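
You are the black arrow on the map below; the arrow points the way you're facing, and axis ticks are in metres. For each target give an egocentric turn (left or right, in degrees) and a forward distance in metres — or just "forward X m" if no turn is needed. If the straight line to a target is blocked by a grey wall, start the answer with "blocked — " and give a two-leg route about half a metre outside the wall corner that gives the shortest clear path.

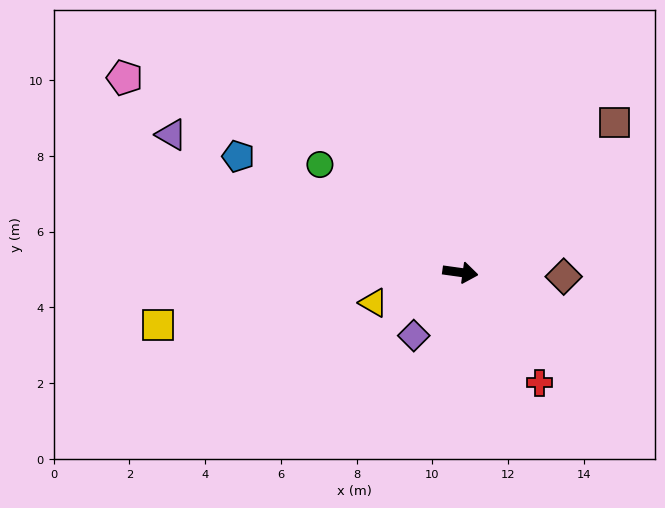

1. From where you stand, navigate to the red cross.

turn right 46°, forward 3.6 m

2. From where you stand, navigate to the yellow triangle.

turn right 153°, forward 2.4 m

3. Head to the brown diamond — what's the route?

turn left 6°, forward 2.7 m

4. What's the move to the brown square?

turn left 52°, forward 5.7 m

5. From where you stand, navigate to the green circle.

turn left 150°, forward 4.7 m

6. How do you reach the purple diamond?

turn right 118°, forward 2.1 m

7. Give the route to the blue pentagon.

turn left 160°, forward 6.6 m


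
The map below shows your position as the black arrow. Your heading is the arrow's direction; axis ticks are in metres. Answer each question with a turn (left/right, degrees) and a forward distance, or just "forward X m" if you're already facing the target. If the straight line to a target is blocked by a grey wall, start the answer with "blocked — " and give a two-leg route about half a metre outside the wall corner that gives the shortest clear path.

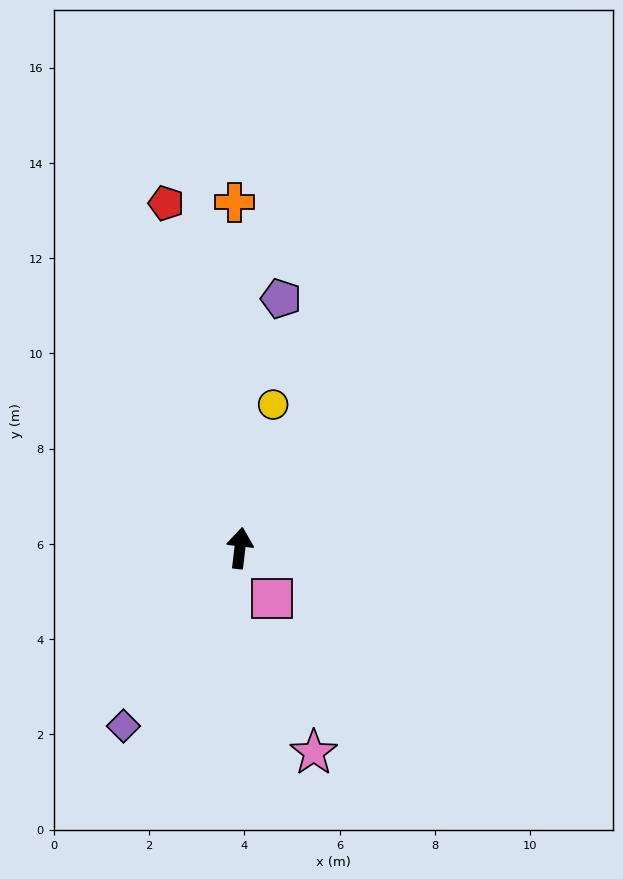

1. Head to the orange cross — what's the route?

turn left 8°, forward 7.3 m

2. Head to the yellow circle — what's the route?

turn right 6°, forward 3.1 m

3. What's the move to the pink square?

turn right 141°, forward 1.3 m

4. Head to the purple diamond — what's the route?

turn left 154°, forward 4.5 m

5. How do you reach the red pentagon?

turn left 19°, forward 7.4 m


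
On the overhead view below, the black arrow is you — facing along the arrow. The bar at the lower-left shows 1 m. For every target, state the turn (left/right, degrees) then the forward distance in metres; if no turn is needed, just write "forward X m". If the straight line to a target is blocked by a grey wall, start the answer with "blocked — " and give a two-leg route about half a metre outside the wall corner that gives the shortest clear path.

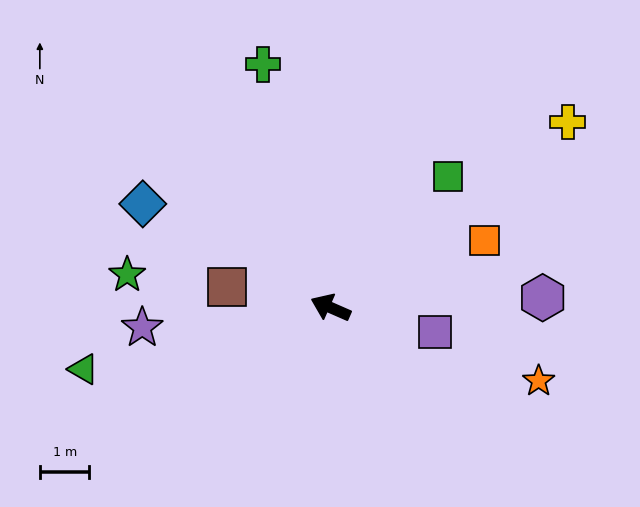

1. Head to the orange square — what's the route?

turn right 133°, forward 3.4 m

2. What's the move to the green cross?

turn right 51°, forward 5.1 m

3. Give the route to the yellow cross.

turn right 118°, forward 6.1 m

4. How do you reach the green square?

turn right 108°, forward 3.5 m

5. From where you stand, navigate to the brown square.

turn left 12°, forward 2.1 m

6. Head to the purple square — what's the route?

turn right 170°, forward 2.2 m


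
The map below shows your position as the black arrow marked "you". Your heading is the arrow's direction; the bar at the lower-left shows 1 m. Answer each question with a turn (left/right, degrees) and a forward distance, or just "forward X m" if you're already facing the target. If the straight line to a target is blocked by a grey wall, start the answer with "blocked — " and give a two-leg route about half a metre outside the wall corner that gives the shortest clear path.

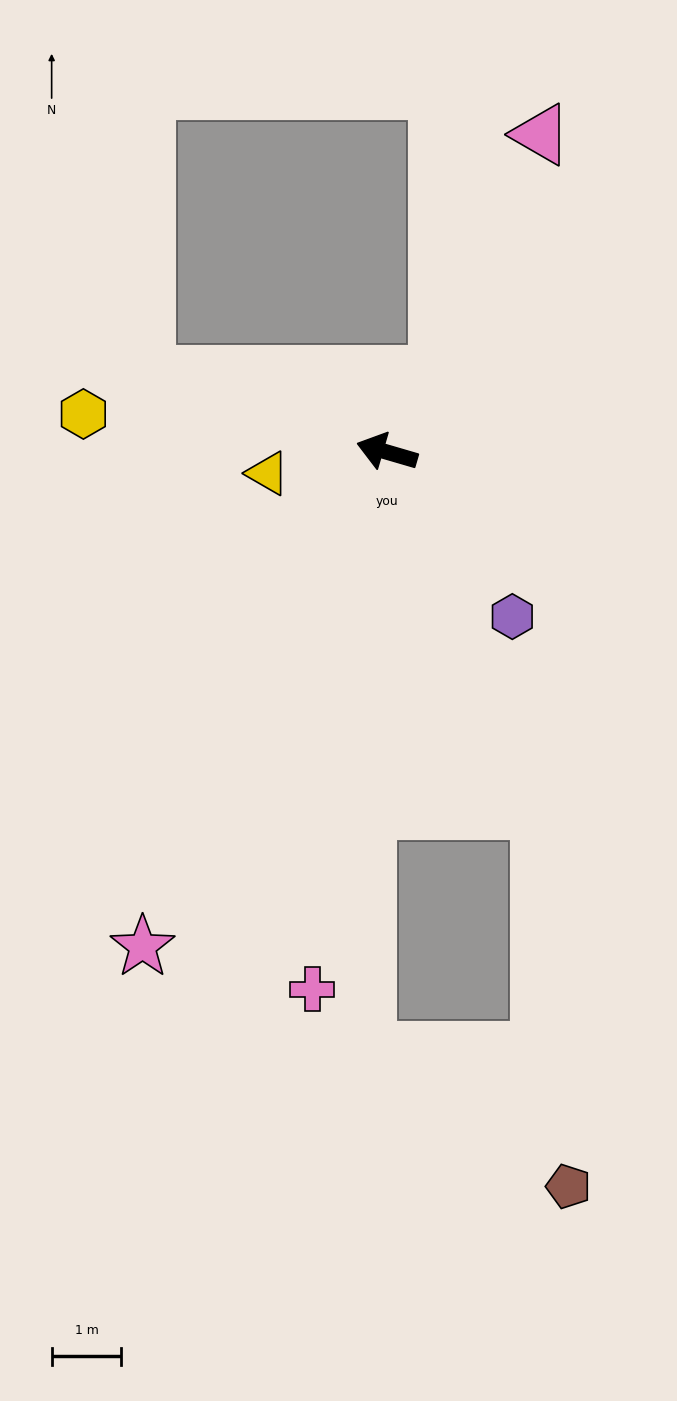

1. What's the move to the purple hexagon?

turn left 144°, forward 3.0 m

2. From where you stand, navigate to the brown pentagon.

blocked — turn left 130°, forward 5.6 m, then turn right 20°, forward 5.4 m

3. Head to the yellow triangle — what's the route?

turn left 26°, forward 1.7 m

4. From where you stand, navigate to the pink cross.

turn left 98°, forward 7.8 m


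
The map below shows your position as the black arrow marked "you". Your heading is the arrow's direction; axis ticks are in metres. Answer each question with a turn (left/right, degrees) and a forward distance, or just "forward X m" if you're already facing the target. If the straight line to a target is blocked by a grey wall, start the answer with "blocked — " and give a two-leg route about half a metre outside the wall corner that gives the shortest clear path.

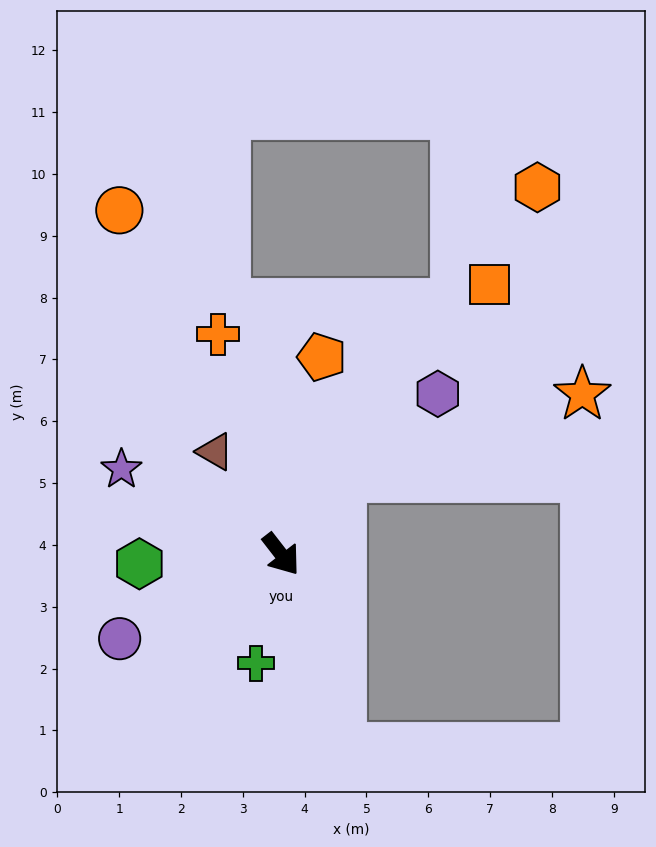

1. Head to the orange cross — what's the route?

turn left 158°, forward 3.7 m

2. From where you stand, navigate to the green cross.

turn right 51°, forward 1.8 m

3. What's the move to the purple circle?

turn right 100°, forward 2.9 m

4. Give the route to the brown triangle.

turn left 175°, forward 2.0 m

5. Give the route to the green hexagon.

turn right 124°, forward 2.3 m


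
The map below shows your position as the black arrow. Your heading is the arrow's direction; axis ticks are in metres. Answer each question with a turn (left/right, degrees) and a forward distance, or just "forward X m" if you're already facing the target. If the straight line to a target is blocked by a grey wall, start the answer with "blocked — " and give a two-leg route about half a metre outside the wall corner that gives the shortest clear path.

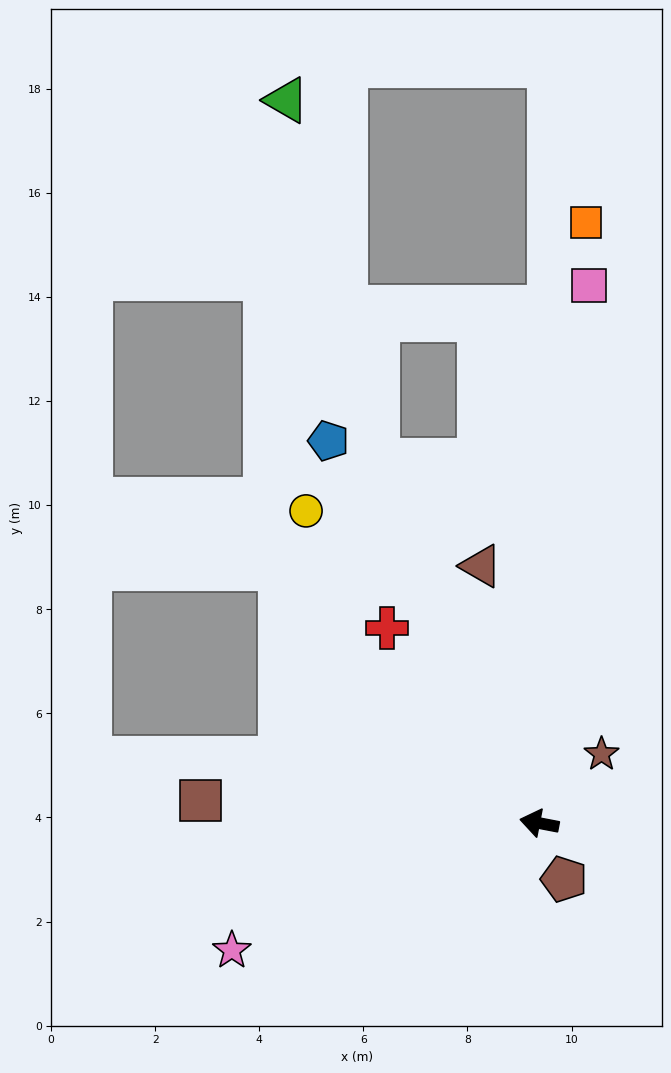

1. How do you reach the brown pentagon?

turn left 125°, forward 1.2 m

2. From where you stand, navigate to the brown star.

turn right 121°, forward 1.8 m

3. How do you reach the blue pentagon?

turn right 50°, forward 8.4 m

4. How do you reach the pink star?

turn left 33°, forward 6.4 m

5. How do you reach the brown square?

turn left 7°, forward 6.5 m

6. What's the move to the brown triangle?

turn right 66°, forward 5.1 m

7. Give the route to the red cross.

turn right 41°, forward 4.8 m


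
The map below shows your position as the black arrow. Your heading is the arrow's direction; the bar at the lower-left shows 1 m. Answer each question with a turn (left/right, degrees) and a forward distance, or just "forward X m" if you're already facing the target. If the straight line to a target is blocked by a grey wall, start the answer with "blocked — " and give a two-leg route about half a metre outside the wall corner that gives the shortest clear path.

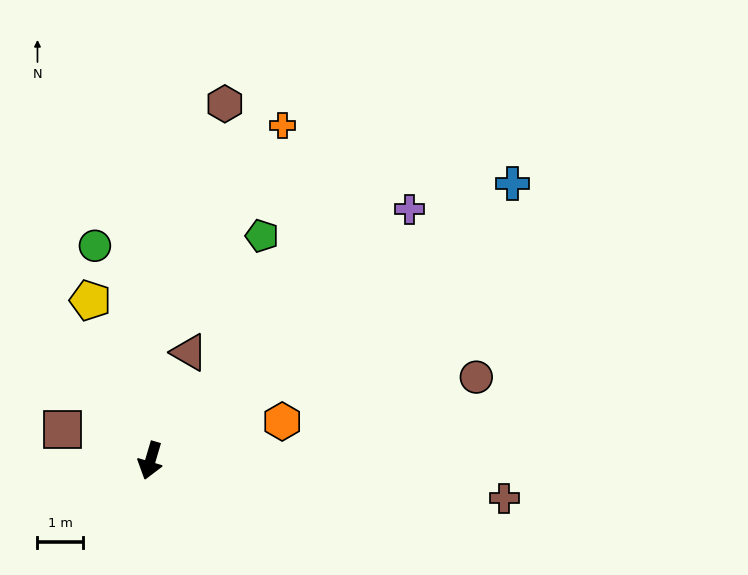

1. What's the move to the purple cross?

turn left 151°, forward 8.0 m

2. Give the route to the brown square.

turn right 93°, forward 2.1 m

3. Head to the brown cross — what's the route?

turn left 100°, forward 7.8 m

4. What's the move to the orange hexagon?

turn left 123°, forward 3.0 m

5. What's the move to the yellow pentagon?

turn right 143°, forward 3.8 m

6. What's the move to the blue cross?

turn left 144°, forward 10.1 m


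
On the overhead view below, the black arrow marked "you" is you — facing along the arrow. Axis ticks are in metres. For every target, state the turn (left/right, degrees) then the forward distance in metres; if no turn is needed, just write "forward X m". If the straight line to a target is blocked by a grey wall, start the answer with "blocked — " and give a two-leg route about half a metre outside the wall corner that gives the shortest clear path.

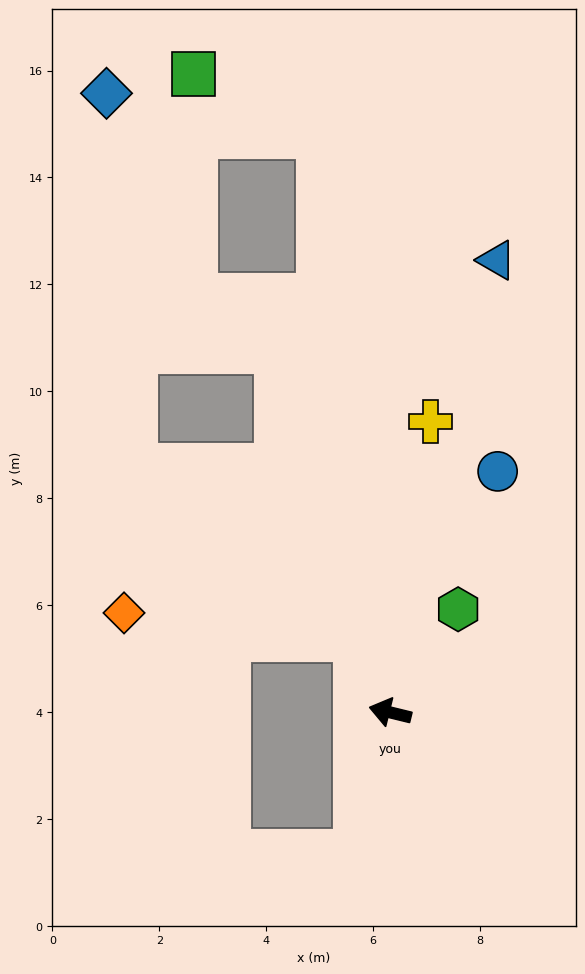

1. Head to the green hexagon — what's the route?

turn right 110°, forward 2.3 m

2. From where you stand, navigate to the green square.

blocked — turn right 69°, forward 10.9 m, then turn left 56°, forward 2.6 m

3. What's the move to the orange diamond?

blocked — turn right 51°, forward 1.5 m, then turn left 58°, forward 4.4 m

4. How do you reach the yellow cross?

turn right 84°, forward 5.5 m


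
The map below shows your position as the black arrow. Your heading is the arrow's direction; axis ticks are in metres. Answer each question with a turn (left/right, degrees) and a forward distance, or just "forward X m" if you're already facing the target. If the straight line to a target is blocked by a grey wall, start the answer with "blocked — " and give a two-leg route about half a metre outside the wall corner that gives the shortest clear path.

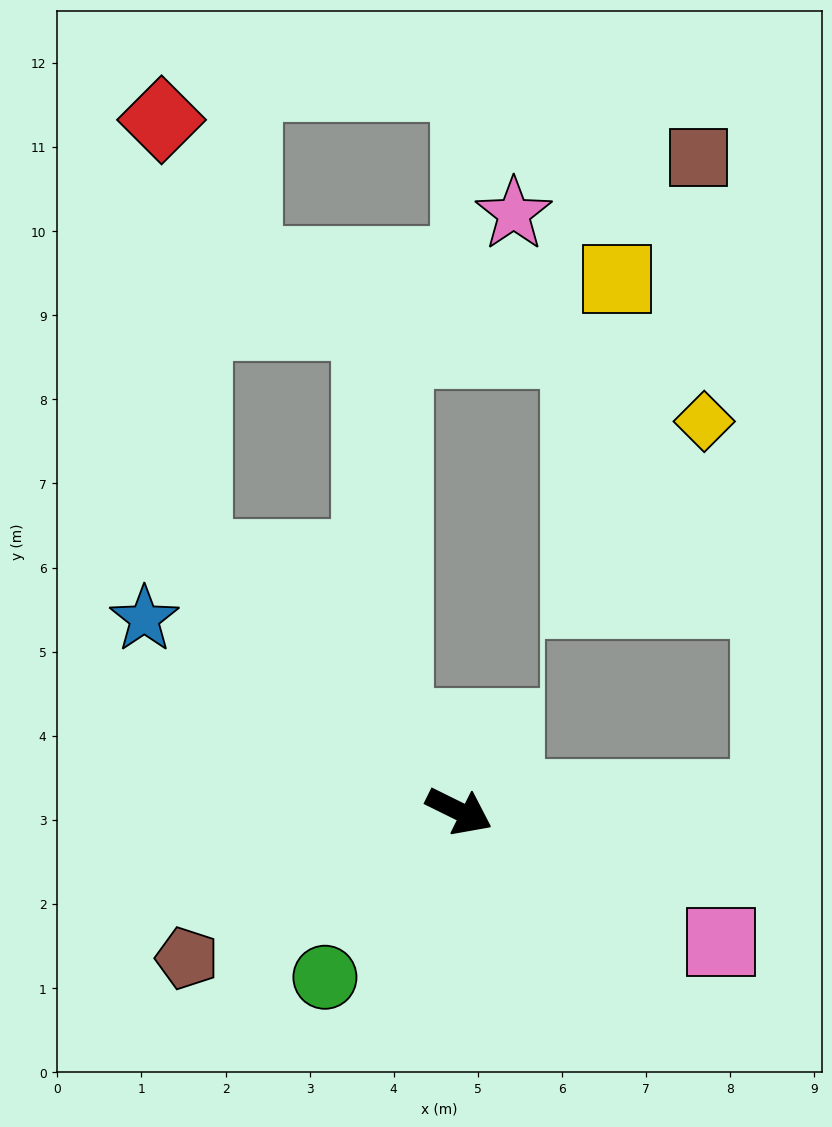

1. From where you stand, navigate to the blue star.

turn left 175°, forward 4.4 m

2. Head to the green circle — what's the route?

turn right 103°, forward 2.5 m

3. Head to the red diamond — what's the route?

blocked — turn left 162°, forward 4.4 m, then turn right 41°, forward 5.2 m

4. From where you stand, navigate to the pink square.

forward 3.5 m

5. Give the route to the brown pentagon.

turn right 125°, forward 3.7 m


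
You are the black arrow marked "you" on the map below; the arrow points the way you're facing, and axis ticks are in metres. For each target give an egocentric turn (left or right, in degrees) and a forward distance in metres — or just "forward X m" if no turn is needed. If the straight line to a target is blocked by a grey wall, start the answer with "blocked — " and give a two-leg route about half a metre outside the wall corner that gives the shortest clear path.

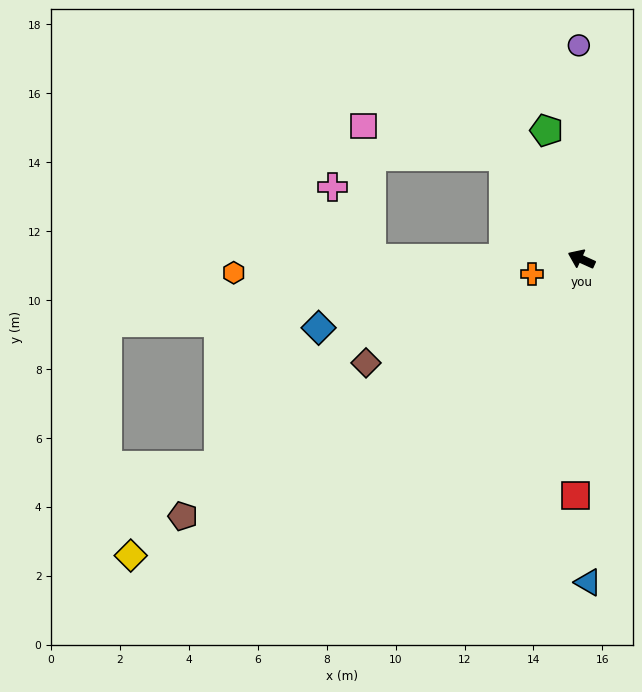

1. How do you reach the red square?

turn left 113°, forward 6.9 m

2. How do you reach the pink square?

blocked — turn right 28°, forward 3.7 m, then turn left 40°, forward 4.2 m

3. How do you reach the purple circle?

turn right 65°, forward 6.2 m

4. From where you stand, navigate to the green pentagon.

turn right 51°, forward 3.9 m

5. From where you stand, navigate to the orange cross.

turn left 41°, forward 1.5 m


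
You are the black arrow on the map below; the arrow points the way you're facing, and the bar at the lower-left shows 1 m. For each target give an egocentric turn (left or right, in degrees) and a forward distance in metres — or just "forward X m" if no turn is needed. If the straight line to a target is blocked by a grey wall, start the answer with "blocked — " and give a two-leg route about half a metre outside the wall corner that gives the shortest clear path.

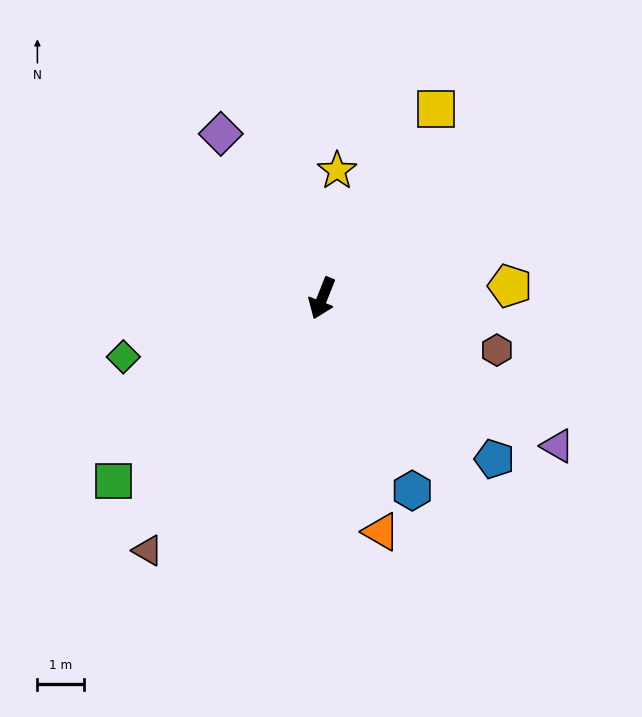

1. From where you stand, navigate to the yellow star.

turn right 165°, forward 2.8 m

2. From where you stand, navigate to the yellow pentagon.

turn left 115°, forward 4.1 m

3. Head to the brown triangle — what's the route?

turn right 13°, forward 6.6 m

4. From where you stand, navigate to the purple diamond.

turn right 127°, forward 4.2 m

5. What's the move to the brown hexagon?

turn left 95°, forward 3.9 m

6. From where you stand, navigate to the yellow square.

turn left 171°, forward 4.8 m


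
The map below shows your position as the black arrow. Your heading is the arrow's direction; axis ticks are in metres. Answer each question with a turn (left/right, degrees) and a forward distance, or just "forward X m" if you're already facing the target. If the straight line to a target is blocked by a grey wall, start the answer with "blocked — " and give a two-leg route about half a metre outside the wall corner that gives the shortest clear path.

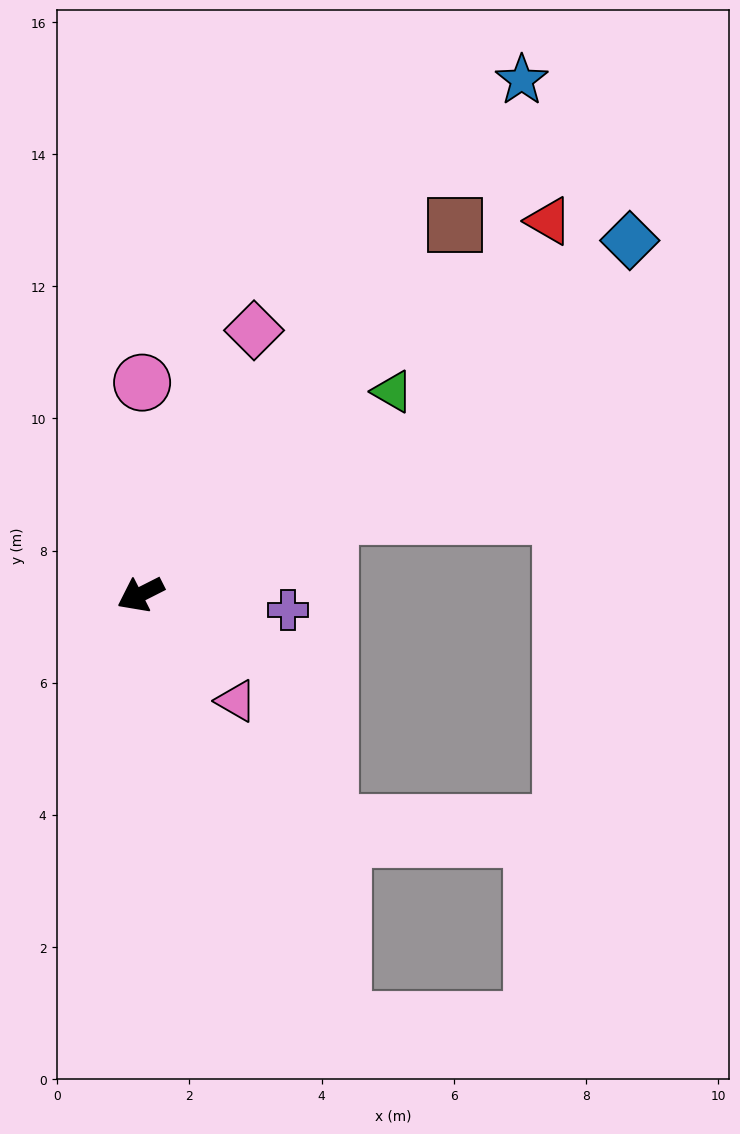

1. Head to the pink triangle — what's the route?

turn left 105°, forward 2.2 m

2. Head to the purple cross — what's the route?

turn left 147°, forward 2.2 m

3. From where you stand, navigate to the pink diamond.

turn right 140°, forward 4.4 m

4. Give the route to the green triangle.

turn right 168°, forward 4.9 m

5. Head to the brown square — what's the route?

turn right 157°, forward 7.4 m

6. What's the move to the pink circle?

turn right 117°, forward 3.2 m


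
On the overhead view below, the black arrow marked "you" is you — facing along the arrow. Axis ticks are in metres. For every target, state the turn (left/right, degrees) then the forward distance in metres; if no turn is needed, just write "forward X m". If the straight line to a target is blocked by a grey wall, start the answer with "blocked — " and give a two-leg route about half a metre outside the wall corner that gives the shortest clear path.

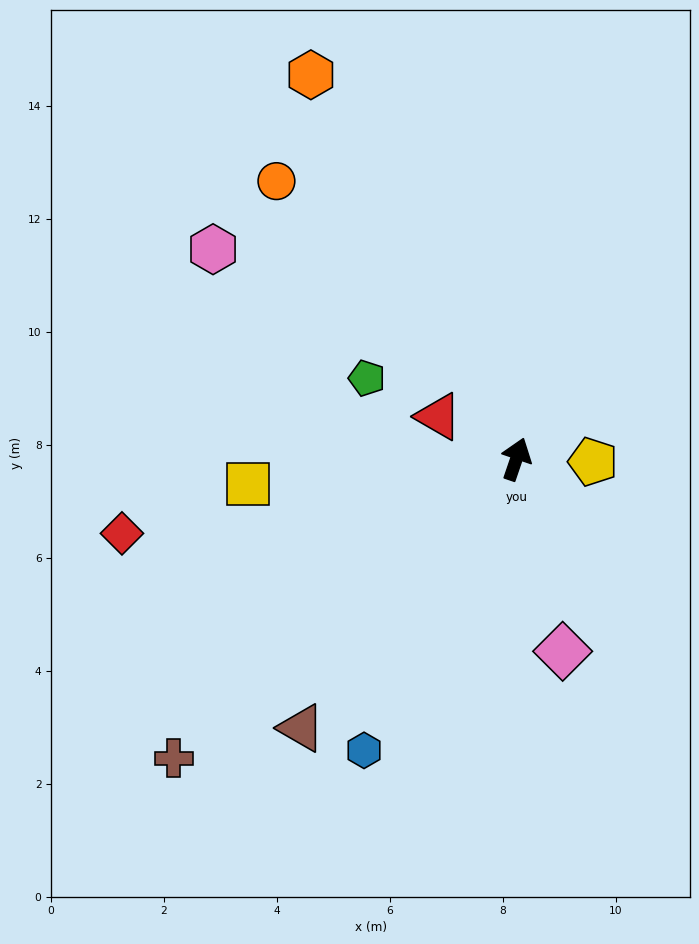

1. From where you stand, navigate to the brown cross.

turn left 150°, forward 8.0 m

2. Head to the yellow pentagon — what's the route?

turn right 73°, forward 1.4 m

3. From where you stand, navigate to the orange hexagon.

turn left 47°, forward 7.7 m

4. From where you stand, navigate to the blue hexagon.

turn left 171°, forward 5.8 m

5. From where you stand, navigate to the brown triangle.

turn left 160°, forward 6.1 m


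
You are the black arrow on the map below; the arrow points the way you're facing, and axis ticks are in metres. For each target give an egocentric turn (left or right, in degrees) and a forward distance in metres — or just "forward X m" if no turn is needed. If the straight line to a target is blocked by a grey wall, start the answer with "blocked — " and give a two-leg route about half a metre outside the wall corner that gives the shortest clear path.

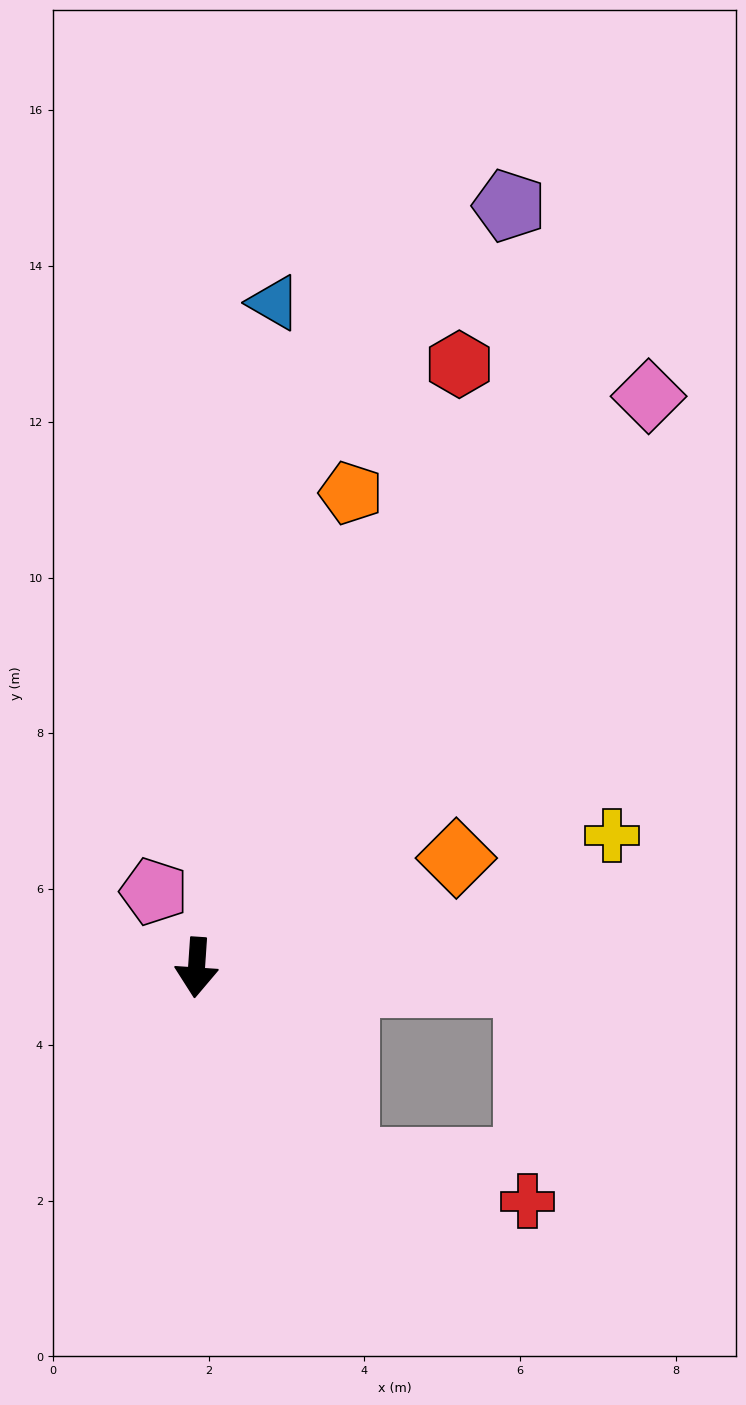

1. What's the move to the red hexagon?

turn left 160°, forward 8.4 m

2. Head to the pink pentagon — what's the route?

turn right 147°, forward 1.1 m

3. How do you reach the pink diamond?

turn left 146°, forward 9.4 m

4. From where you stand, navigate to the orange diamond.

turn left 117°, forward 3.6 m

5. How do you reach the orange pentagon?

turn left 166°, forward 6.4 m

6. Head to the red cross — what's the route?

blocked — turn left 42°, forward 3.1 m, then turn left 39°, forward 2.4 m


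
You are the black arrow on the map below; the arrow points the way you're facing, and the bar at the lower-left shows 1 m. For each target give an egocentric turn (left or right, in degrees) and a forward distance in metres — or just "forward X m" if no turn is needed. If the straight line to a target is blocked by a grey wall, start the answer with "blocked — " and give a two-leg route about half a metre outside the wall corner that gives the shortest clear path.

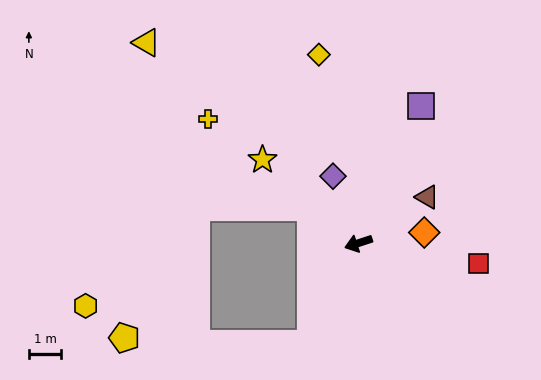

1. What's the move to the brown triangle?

turn right 164°, forward 2.6 m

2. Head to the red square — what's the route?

turn left 152°, forward 3.8 m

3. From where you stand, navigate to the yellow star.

turn right 59°, forward 3.9 m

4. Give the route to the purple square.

turn right 133°, forward 4.7 m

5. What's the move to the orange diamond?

turn left 171°, forward 2.1 m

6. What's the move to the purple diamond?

turn right 87°, forward 2.2 m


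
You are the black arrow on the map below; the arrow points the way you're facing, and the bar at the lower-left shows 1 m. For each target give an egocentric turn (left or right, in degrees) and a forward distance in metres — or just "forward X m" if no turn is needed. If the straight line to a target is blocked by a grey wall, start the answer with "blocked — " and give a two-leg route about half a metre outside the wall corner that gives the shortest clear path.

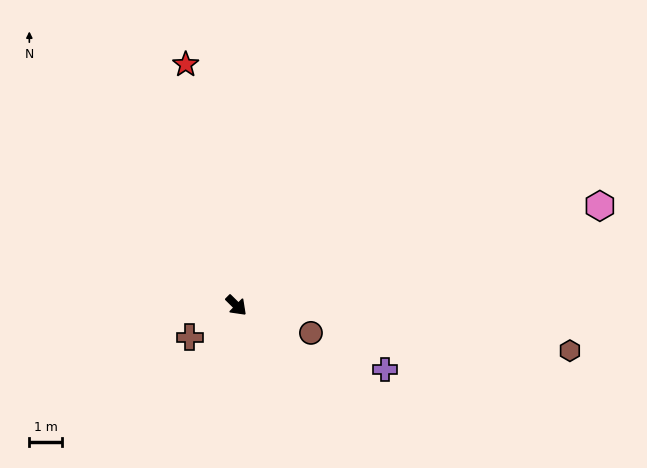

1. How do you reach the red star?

turn left 147°, forward 7.6 m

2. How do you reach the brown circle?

turn left 24°, forward 2.5 m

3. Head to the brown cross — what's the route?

turn right 101°, forward 1.7 m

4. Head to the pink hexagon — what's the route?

turn left 60°, forward 11.7 m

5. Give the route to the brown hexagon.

turn left 37°, forward 10.4 m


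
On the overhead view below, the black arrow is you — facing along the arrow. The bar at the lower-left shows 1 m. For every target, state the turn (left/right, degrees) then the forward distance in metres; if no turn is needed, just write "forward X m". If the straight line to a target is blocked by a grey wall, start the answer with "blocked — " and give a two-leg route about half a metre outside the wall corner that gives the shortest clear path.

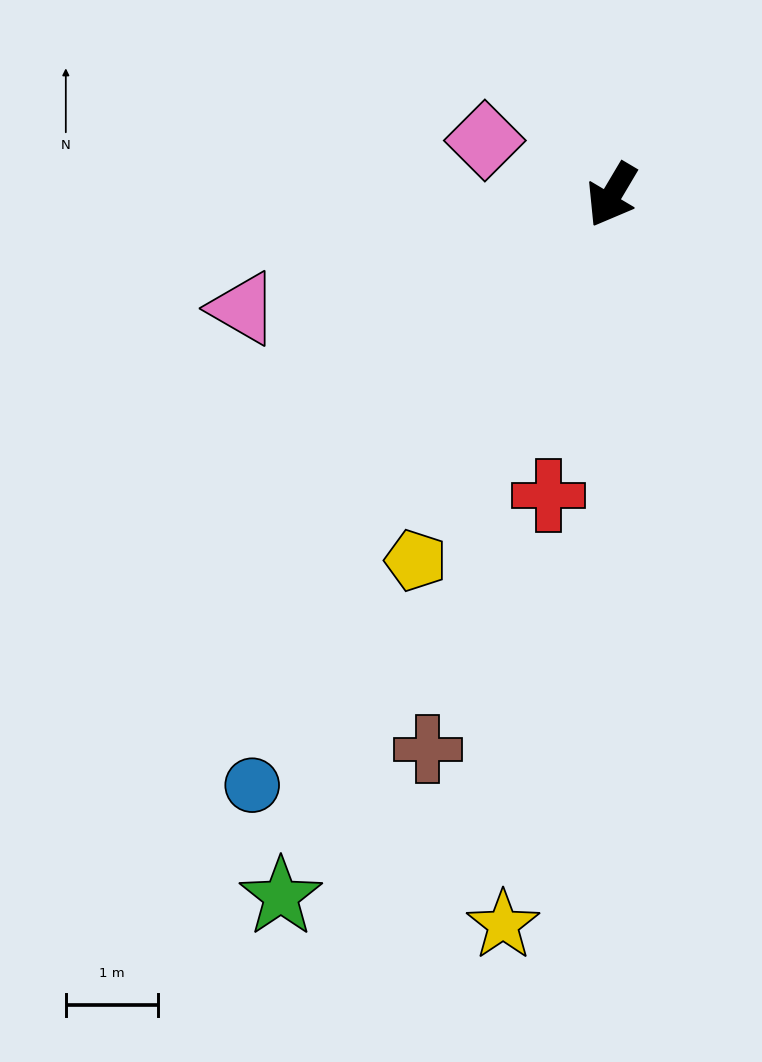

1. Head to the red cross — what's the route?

turn left 19°, forward 3.3 m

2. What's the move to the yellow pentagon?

turn left 2°, forward 4.5 m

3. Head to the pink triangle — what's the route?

turn right 42°, forward 4.2 m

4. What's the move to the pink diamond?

turn right 83°, forward 1.5 m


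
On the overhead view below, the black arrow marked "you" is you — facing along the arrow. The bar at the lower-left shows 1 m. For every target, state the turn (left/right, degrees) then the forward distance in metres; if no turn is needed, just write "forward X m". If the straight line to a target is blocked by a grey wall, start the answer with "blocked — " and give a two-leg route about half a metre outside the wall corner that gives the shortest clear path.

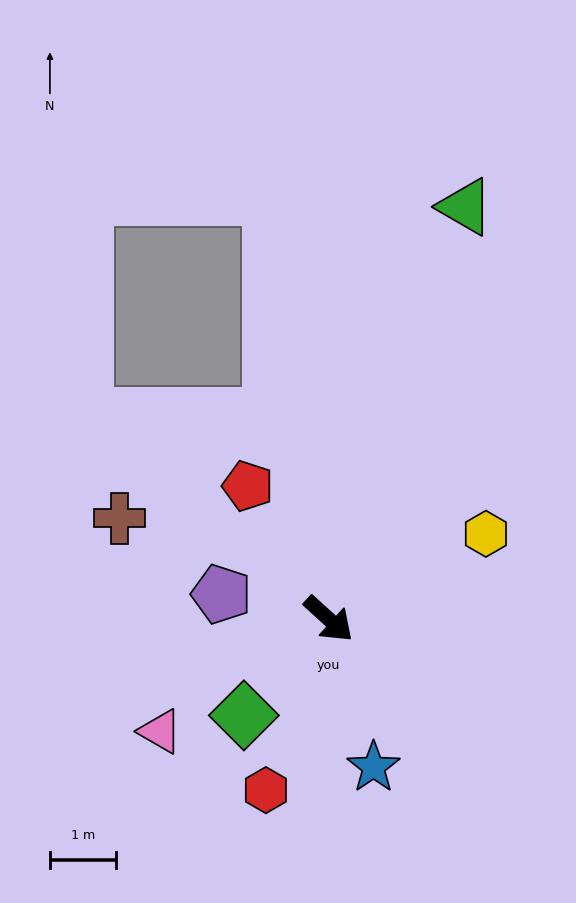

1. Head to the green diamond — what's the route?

turn right 89°, forward 1.9 m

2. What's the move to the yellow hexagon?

turn left 71°, forward 2.7 m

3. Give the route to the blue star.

turn right 31°, forward 2.3 m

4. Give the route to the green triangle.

turn left 114°, forward 6.5 m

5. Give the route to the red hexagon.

turn right 68°, forward 2.7 m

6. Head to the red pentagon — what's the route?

turn left 164°, forward 2.3 m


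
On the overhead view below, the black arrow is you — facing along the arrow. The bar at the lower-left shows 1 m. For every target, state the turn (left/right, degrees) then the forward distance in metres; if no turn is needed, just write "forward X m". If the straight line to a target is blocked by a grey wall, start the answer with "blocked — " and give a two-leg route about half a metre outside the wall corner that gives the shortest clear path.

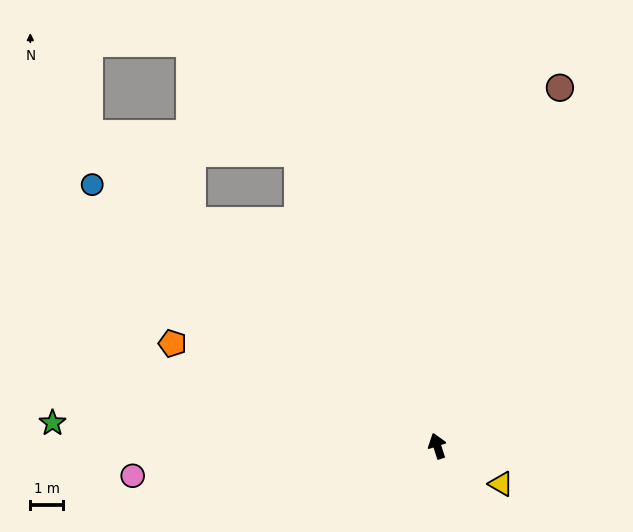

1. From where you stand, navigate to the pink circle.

turn left 78°, forward 9.4 m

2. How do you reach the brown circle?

turn right 37°, forward 11.7 m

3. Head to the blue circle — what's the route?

turn left 35°, forward 13.3 m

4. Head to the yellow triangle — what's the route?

turn right 139°, forward 2.3 m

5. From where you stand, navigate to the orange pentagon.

turn left 51°, forward 8.7 m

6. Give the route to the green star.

turn left 69°, forward 11.9 m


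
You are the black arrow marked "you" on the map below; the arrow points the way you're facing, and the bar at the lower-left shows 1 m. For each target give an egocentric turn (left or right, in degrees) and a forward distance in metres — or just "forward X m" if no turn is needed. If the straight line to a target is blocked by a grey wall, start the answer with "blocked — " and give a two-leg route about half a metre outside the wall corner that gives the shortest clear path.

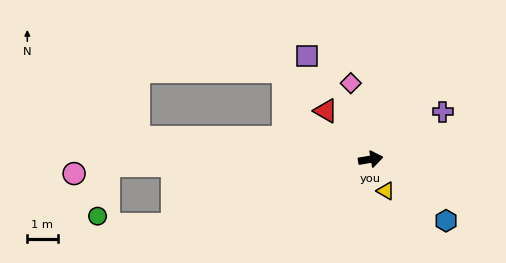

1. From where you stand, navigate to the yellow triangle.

turn right 74°, forward 1.2 m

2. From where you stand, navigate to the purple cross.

turn left 24°, forward 2.9 m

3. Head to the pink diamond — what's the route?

turn left 95°, forward 2.6 m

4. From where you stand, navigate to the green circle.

blocked — turn left 171°, forward 8.7 m, then turn left 78°, forward 1.8 m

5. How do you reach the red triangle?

turn left 123°, forward 2.2 m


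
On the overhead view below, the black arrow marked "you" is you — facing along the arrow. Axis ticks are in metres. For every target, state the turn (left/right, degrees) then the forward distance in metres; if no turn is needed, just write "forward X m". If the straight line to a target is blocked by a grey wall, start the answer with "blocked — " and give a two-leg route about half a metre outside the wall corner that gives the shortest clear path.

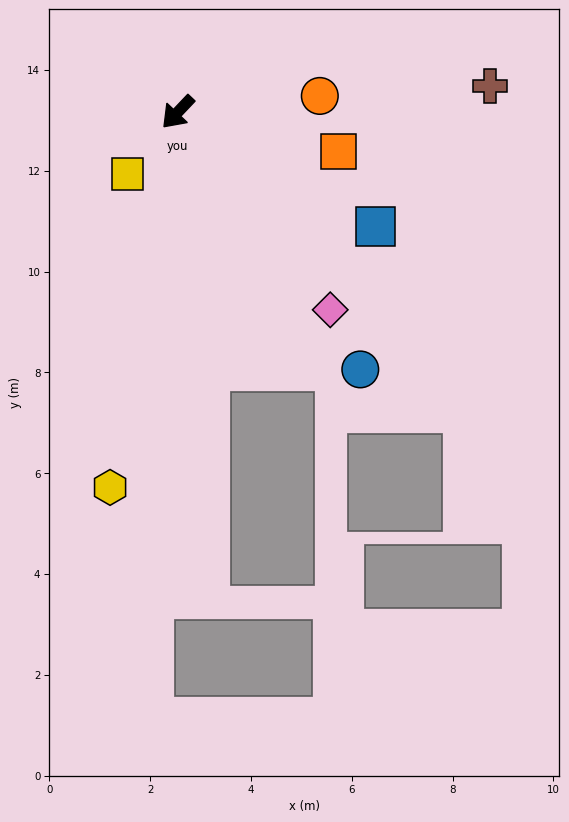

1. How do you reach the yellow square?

turn left 4°, forward 1.6 m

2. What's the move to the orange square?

turn left 120°, forward 3.3 m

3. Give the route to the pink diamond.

turn left 81°, forward 5.0 m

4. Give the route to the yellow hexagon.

turn left 33°, forward 7.6 m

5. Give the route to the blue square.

turn left 103°, forward 4.5 m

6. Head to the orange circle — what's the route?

turn left 140°, forward 2.8 m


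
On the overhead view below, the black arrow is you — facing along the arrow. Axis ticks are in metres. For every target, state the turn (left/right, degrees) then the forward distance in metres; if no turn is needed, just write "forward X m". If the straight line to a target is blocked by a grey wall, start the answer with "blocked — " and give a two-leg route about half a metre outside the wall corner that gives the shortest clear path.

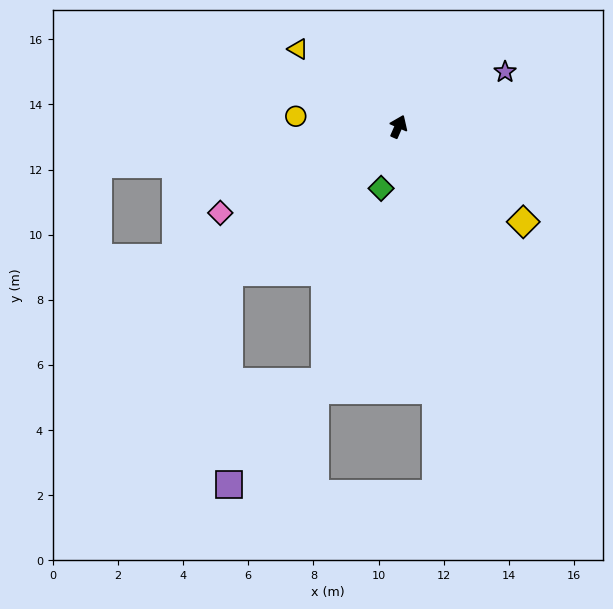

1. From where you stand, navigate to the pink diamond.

turn left 140°, forward 6.1 m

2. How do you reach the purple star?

turn right 39°, forward 3.7 m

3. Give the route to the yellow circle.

turn left 108°, forward 3.2 m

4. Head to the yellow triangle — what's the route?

turn left 76°, forward 3.9 m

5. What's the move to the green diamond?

turn right 172°, forward 2.0 m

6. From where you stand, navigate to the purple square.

blocked — turn left 154°, forward 6.9 m, then turn left 50°, forward 6.5 m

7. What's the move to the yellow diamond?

turn right 104°, forward 4.8 m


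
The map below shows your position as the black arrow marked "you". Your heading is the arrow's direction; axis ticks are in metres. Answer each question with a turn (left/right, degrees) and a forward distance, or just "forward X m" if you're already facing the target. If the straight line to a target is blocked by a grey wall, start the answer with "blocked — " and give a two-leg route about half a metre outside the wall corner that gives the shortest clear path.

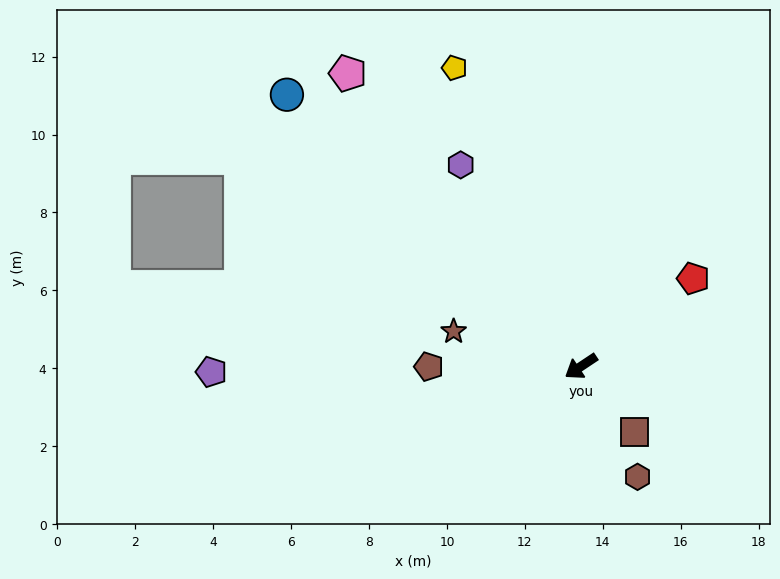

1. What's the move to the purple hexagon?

turn right 93°, forward 6.0 m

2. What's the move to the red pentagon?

turn right 176°, forward 3.7 m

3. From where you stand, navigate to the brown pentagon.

turn right 34°, forward 3.9 m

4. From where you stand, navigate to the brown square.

turn left 95°, forward 2.2 m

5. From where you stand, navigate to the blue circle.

turn right 76°, forward 10.3 m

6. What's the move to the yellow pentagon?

turn right 101°, forward 8.3 m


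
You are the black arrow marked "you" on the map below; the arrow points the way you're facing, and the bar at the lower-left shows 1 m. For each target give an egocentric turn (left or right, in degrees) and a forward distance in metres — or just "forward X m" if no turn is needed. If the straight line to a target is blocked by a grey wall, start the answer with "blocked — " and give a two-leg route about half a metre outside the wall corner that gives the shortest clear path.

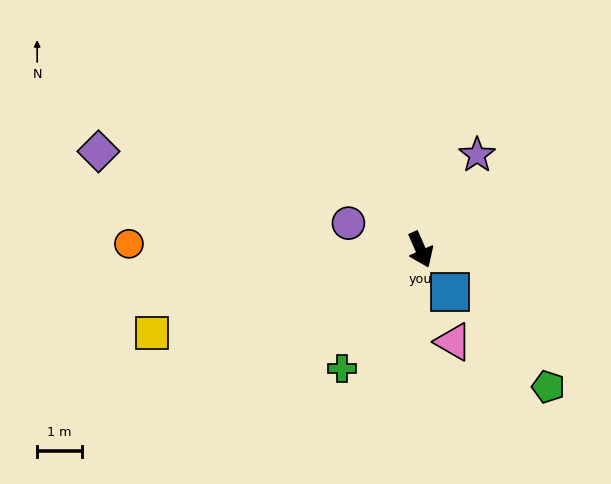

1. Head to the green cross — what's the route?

turn right 57°, forward 3.2 m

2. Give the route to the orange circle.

turn right 115°, forward 6.5 m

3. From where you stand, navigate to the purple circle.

turn right 134°, forward 1.7 m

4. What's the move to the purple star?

turn left 125°, forward 2.4 m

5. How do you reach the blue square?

turn left 11°, forward 1.1 m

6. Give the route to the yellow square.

turn right 97°, forward 6.2 m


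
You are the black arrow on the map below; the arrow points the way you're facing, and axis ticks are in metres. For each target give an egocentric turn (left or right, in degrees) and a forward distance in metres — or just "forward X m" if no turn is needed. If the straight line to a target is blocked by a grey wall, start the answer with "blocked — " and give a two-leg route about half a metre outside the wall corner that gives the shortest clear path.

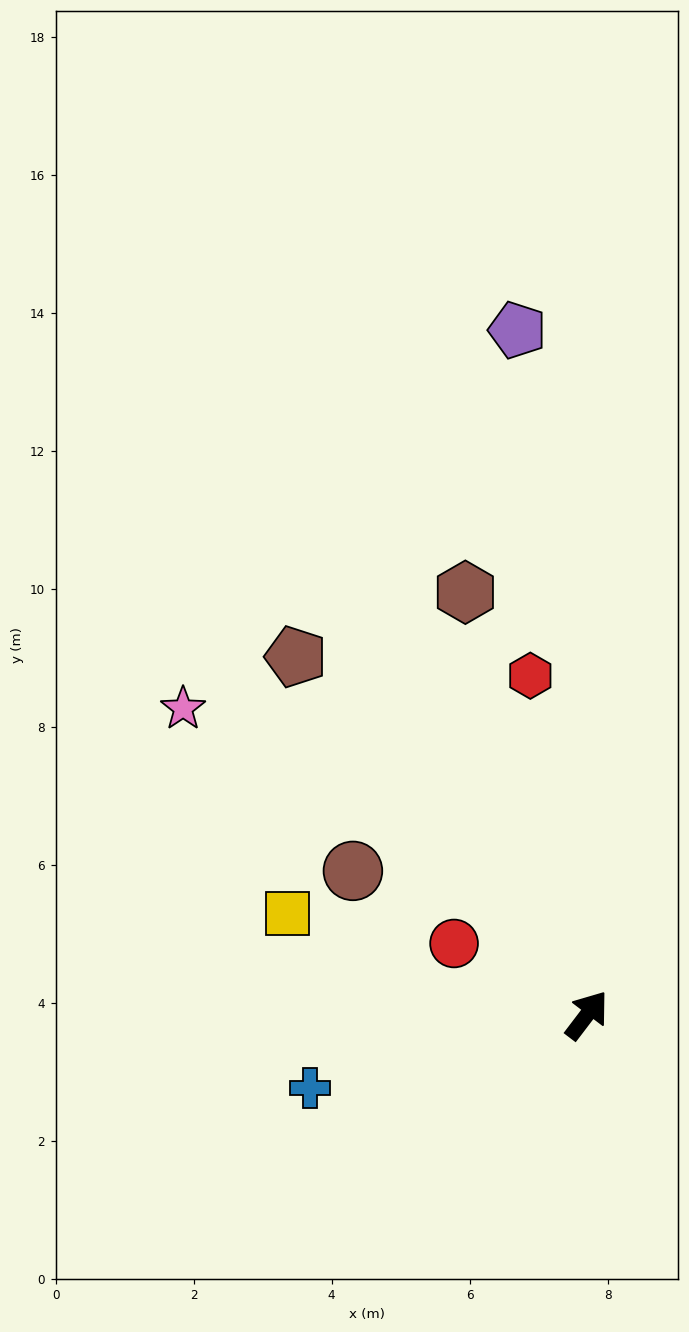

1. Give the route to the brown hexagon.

turn left 53°, forward 6.4 m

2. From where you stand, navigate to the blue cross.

turn left 142°, forward 4.2 m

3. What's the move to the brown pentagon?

turn left 76°, forward 6.7 m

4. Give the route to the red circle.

turn left 99°, forward 2.2 m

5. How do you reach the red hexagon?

turn left 47°, forward 5.0 m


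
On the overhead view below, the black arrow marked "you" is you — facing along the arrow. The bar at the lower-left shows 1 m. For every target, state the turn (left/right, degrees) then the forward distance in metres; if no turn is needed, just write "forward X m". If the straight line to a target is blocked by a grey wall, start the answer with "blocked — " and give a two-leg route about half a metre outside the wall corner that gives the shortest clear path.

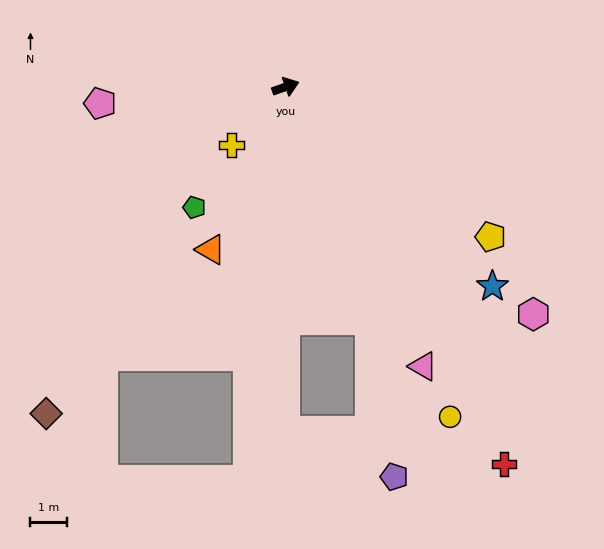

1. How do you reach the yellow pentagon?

turn right 56°, forward 7.0 m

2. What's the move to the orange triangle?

turn right 134°, forward 5.0 m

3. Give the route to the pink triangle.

turn right 83°, forward 8.6 m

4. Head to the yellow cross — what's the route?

turn right 152°, forward 2.2 m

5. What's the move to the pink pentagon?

turn left 166°, forward 5.2 m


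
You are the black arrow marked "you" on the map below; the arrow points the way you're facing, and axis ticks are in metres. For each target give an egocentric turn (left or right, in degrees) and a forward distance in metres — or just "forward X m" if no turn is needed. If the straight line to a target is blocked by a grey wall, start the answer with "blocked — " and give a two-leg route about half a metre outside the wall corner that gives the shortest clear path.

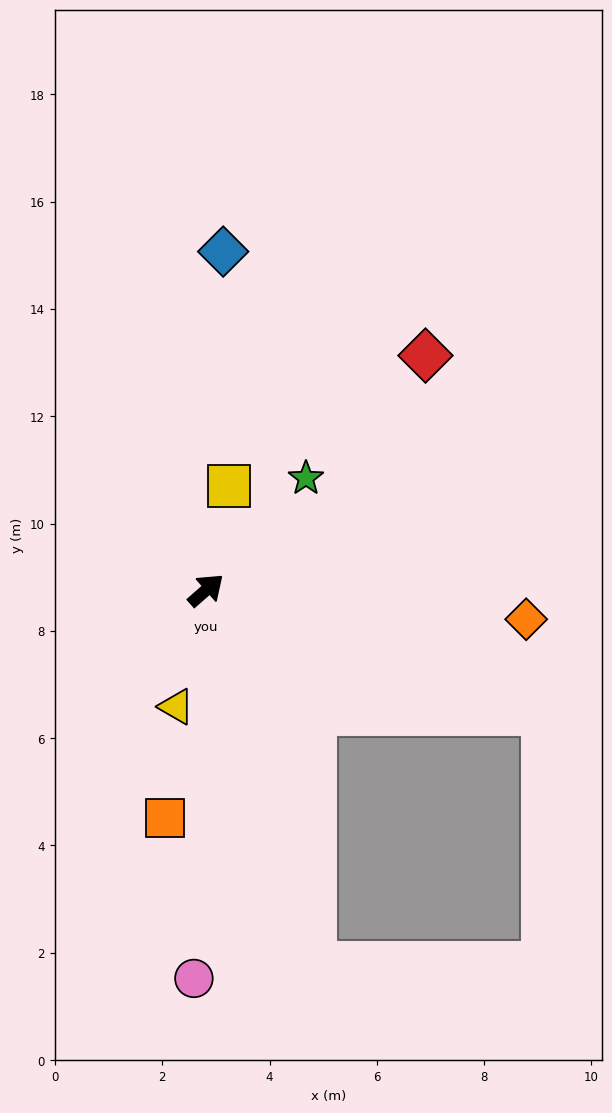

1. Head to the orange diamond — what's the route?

turn right 47°, forward 6.0 m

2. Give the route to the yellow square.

turn left 36°, forward 2.0 m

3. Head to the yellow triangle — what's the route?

turn right 146°, forward 2.2 m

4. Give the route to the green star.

turn left 7°, forward 2.8 m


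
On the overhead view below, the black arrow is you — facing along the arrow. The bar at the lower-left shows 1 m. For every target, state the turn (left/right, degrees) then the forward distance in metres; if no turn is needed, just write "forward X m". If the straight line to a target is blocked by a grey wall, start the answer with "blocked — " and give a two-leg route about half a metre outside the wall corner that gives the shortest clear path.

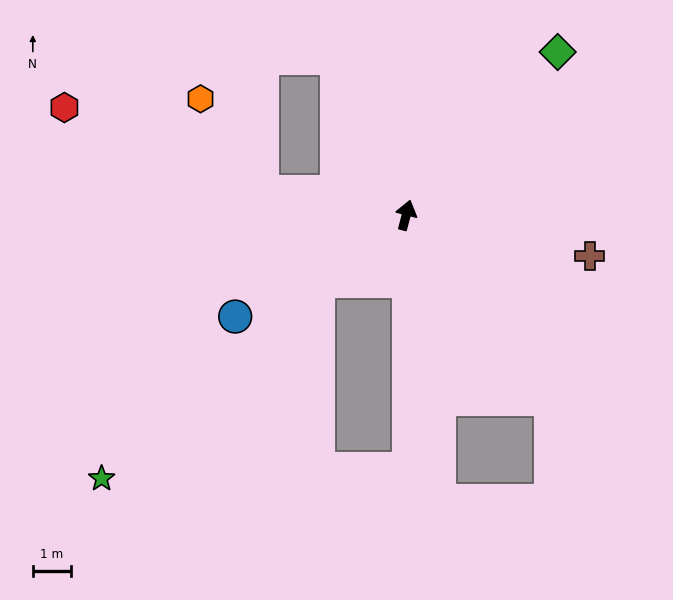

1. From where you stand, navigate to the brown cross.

turn right 88°, forward 4.9 m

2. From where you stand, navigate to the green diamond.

turn right 28°, forward 5.8 m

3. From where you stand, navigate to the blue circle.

turn left 135°, forward 5.1 m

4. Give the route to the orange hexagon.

blocked — turn left 95°, forward 3.8 m, then turn right 47°, forward 2.9 m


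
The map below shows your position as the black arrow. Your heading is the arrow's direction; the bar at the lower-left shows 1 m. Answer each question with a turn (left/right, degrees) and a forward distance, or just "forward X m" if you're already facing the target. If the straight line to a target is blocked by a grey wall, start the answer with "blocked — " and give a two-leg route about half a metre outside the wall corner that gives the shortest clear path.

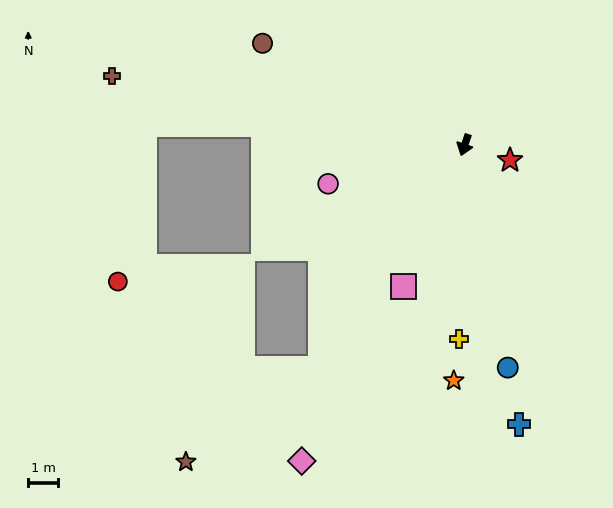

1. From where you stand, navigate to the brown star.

blocked — turn right 14°, forward 8.9 m, then turn right 23°, forward 5.5 m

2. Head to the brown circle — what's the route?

turn right 98°, forward 7.6 m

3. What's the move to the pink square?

turn right 5°, forward 5.2 m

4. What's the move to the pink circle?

turn right 55°, forward 4.8 m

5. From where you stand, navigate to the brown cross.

turn right 82°, forward 12.1 m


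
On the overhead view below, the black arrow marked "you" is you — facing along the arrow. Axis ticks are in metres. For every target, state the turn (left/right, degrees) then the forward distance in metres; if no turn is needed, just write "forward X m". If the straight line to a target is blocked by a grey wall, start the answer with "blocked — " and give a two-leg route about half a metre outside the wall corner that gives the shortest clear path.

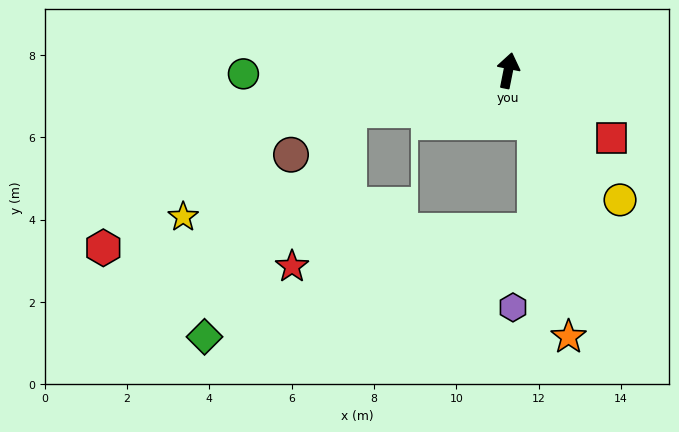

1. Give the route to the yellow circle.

turn right 128°, forward 4.2 m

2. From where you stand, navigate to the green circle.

turn left 102°, forward 6.4 m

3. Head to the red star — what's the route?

blocked — turn left 115°, forward 4.0 m, then turn left 56°, forward 4.0 m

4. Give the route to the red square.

turn right 112°, forward 3.0 m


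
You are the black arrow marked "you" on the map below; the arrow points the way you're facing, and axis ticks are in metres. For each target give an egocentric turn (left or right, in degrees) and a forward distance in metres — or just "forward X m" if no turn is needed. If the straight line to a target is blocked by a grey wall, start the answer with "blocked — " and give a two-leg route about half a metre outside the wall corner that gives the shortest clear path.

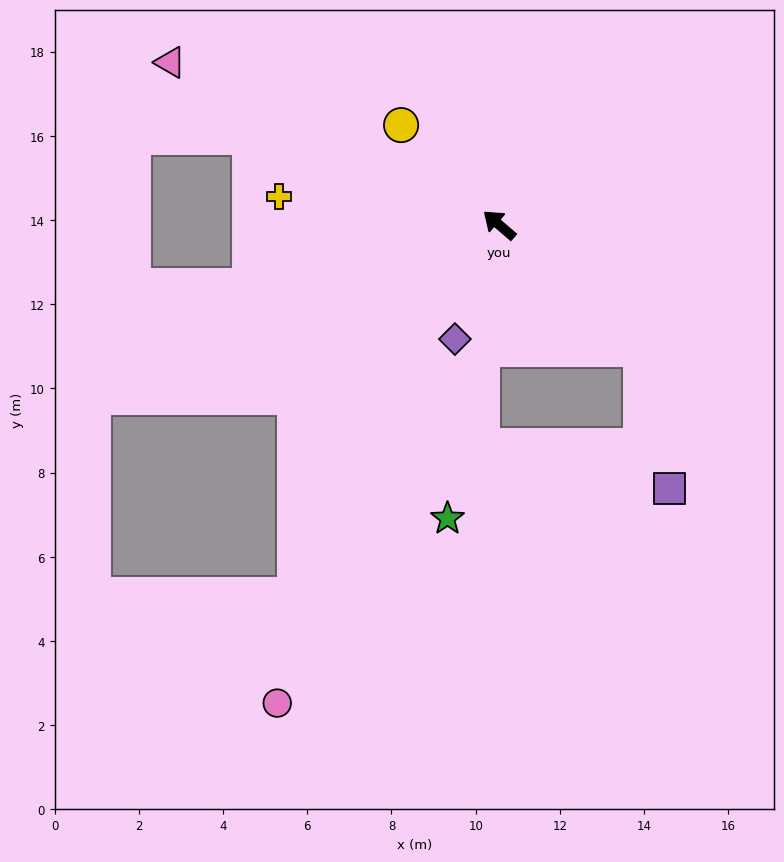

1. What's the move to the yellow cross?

turn left 33°, forward 5.3 m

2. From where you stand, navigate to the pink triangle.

turn left 14°, forward 8.7 m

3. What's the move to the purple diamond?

turn left 109°, forward 2.9 m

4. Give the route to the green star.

turn left 121°, forward 7.1 m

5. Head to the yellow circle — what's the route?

turn right 5°, forward 3.3 m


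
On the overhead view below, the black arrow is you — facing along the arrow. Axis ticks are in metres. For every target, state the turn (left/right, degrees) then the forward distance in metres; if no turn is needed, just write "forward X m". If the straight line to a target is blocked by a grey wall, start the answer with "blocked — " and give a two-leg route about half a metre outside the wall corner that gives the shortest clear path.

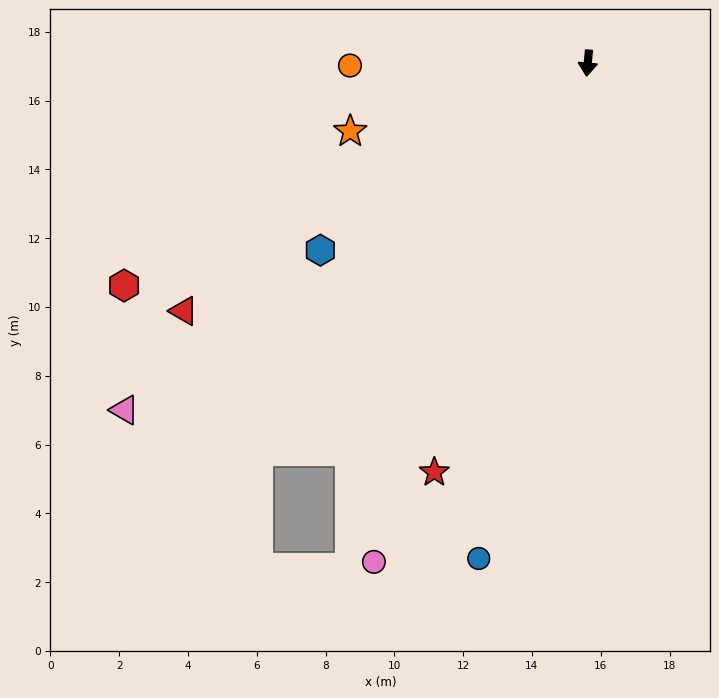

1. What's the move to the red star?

turn right 15°, forward 12.7 m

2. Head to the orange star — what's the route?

turn right 69°, forward 7.2 m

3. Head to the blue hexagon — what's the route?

turn right 50°, forward 9.5 m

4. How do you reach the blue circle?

turn right 7°, forward 14.7 m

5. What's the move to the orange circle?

turn right 84°, forward 6.9 m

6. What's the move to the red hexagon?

turn right 59°, forward 14.9 m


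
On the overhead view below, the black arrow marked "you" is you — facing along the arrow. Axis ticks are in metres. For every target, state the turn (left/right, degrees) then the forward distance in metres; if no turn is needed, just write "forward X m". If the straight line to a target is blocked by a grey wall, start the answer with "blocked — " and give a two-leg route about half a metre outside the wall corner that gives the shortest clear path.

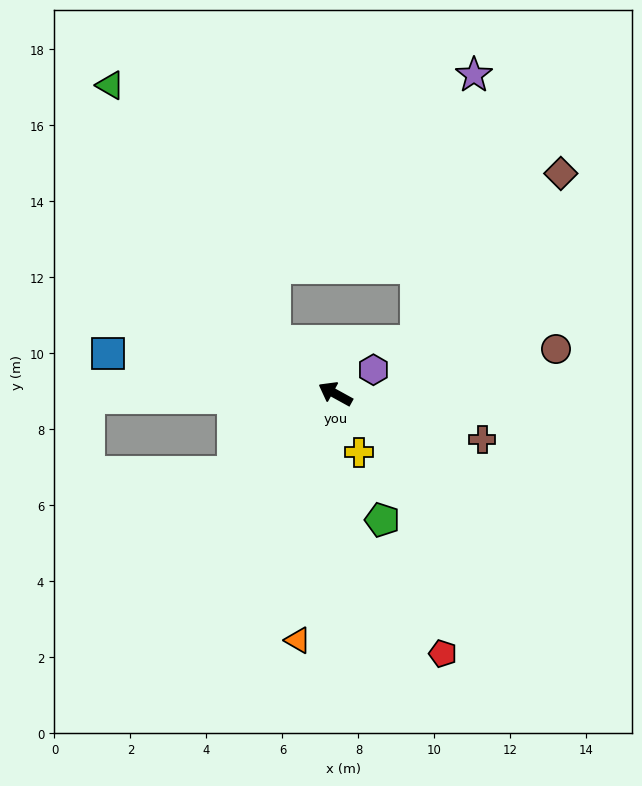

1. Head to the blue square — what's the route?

turn left 19°, forward 6.1 m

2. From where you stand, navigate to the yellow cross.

turn left 141°, forward 1.7 m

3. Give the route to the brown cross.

turn right 168°, forward 4.0 m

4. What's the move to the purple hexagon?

turn right 119°, forward 1.2 m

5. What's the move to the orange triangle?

turn left 110°, forward 6.6 m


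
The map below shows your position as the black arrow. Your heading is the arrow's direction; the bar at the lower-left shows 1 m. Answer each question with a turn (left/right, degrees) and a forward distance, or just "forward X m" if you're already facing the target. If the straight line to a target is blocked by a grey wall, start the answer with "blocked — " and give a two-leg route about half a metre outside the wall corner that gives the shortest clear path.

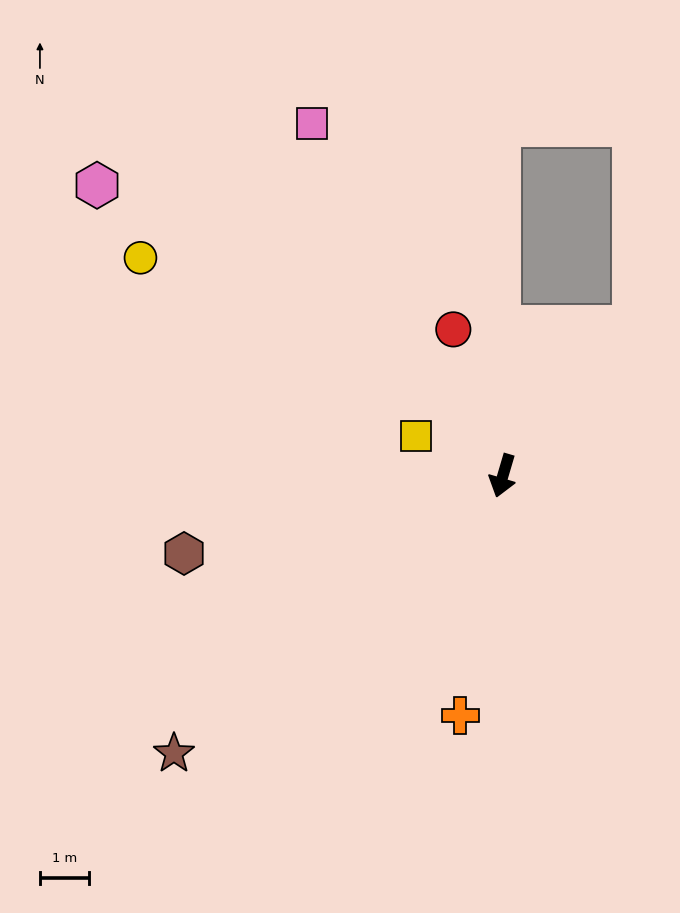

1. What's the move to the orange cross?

turn left 6°, forward 4.9 m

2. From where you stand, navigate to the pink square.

turn right 135°, forward 8.1 m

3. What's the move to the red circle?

turn right 145°, forward 3.1 m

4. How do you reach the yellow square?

turn right 98°, forward 1.9 m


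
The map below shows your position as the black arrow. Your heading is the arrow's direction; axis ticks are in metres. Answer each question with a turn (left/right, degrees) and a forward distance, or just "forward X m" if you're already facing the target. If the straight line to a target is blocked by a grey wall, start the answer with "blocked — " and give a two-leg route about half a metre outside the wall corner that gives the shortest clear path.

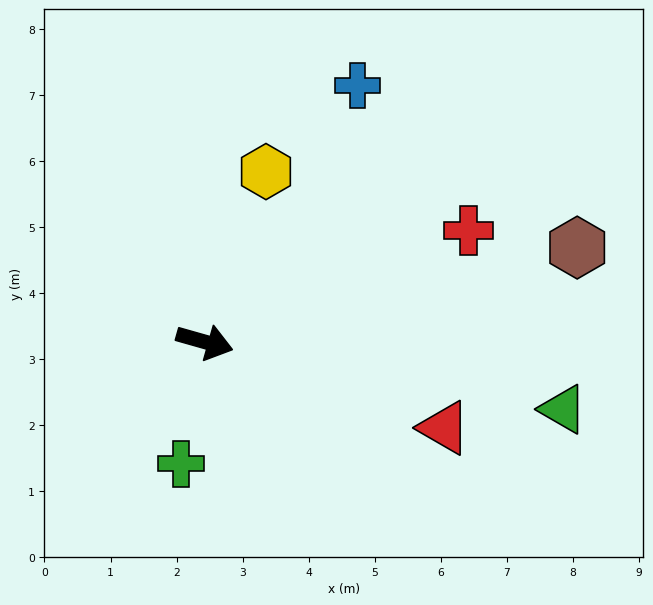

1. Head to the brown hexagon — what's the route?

turn left 30°, forward 5.8 m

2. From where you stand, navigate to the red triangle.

turn right 4°, forward 3.9 m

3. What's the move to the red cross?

turn left 39°, forward 4.3 m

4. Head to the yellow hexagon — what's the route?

turn left 86°, forward 2.7 m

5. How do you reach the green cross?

turn right 85°, forward 1.9 m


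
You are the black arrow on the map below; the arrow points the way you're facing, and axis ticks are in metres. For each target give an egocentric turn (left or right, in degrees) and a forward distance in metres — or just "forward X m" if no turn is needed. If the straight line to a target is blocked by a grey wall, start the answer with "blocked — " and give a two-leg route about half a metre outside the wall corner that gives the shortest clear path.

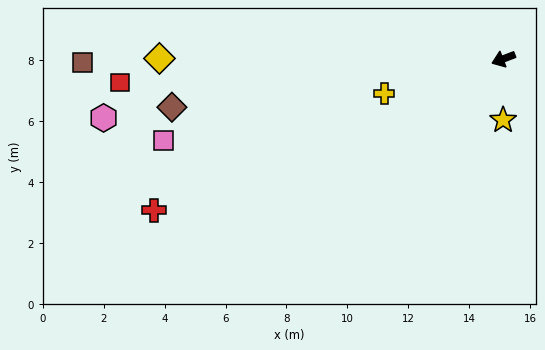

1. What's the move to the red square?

turn right 17°, forward 12.6 m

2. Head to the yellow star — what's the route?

turn left 69°, forward 2.0 m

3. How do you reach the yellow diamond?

turn right 21°, forward 11.3 m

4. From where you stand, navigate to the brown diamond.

turn right 13°, forward 11.0 m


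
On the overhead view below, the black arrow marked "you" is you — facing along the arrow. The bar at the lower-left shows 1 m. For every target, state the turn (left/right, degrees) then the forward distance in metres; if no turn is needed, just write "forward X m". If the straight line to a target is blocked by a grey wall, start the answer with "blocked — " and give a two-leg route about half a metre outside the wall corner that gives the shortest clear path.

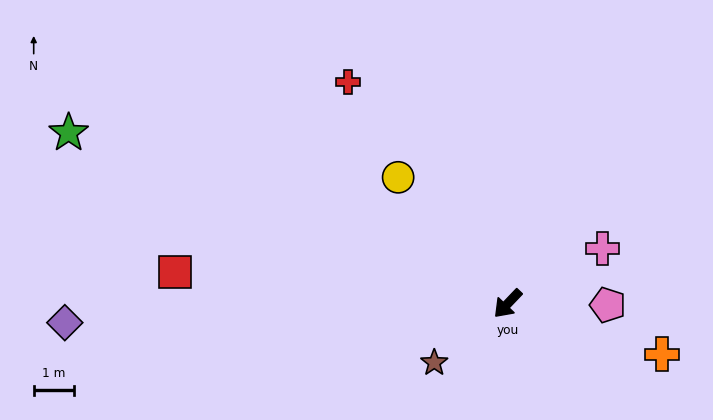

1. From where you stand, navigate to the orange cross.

turn left 115°, forward 4.1 m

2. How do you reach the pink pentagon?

turn left 133°, forward 2.5 m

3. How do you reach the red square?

turn right 52°, forward 8.4 m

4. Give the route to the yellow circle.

turn right 95°, forward 4.2 m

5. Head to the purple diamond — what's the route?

turn right 44°, forward 11.1 m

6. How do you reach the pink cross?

turn left 164°, forward 2.7 m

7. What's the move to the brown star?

turn right 8°, forward 2.4 m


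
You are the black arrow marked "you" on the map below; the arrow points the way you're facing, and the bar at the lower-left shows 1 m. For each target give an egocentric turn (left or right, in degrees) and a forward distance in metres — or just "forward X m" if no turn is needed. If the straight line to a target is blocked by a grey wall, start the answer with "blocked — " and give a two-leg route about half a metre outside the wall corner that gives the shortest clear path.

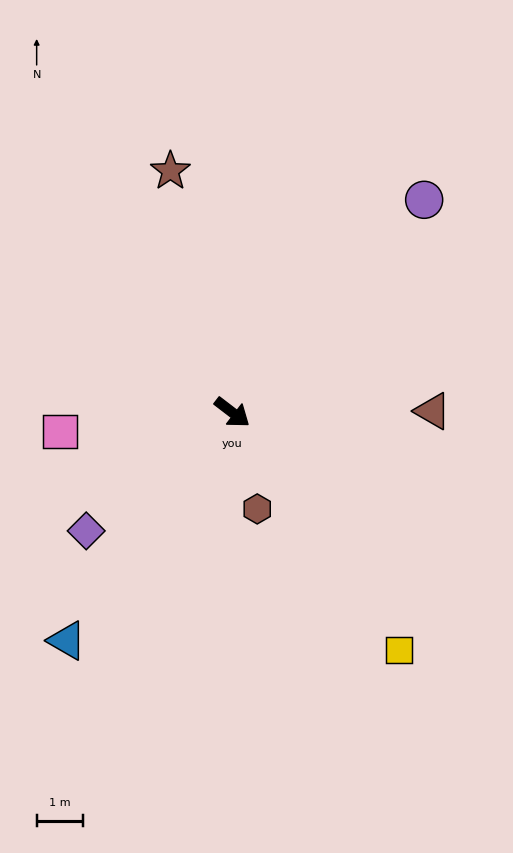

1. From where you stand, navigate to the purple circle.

turn left 85°, forward 6.2 m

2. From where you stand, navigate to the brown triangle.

turn left 38°, forward 4.3 m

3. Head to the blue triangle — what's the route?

turn right 88°, forward 6.1 m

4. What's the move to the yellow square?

turn right 17°, forward 6.3 m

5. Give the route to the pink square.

turn right 136°, forward 3.8 m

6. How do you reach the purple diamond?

turn right 104°, forward 4.1 m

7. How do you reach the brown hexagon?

turn right 38°, forward 2.2 m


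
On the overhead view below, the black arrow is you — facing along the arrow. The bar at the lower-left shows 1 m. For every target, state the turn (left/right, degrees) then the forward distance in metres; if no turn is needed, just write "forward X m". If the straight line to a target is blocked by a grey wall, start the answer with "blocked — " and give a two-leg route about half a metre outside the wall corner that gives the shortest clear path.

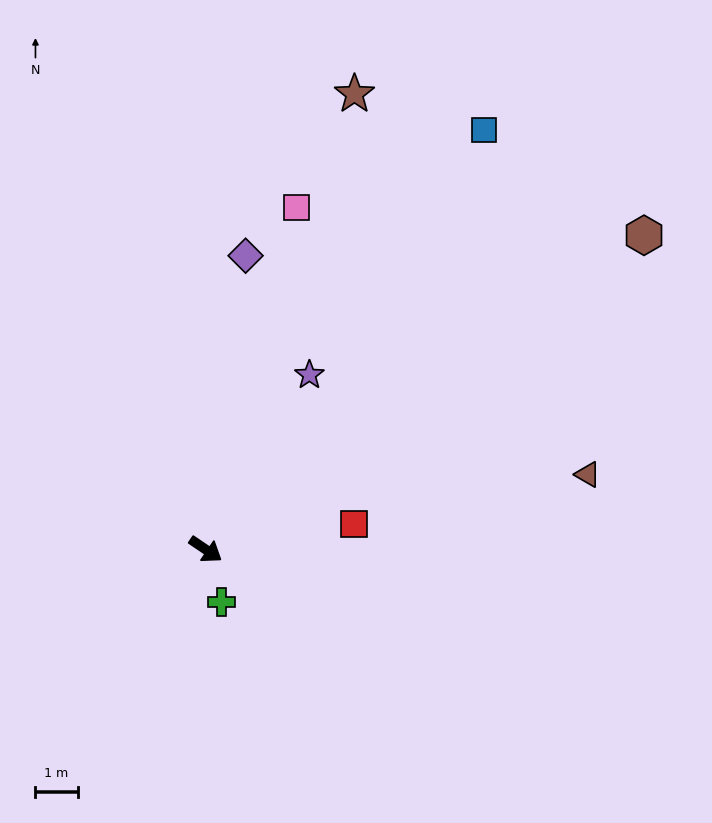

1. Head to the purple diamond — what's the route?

turn left 116°, forward 7.0 m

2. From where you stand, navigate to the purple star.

turn left 93°, forward 4.8 m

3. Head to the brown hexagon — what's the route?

turn left 70°, forward 12.7 m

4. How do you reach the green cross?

turn right 39°, forward 1.3 m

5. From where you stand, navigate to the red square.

turn left 44°, forward 3.6 m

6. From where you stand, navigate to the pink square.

turn left 109°, forward 8.4 m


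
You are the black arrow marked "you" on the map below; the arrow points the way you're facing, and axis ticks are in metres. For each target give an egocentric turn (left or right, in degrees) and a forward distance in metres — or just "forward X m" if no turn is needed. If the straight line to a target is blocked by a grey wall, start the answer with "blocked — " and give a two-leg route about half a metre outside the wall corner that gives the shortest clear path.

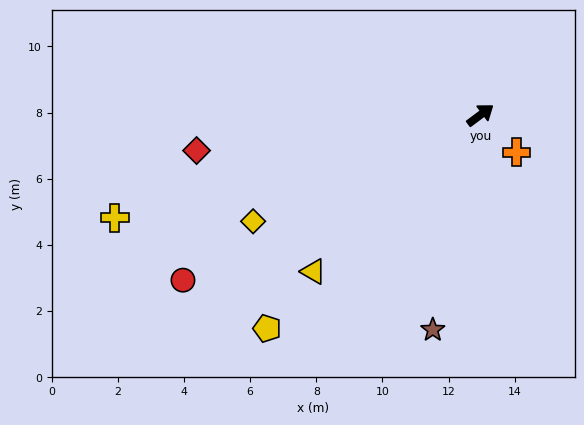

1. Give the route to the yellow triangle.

turn right 174°, forward 6.9 m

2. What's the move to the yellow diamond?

turn left 168°, forward 7.6 m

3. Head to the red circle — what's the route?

turn left 172°, forward 10.3 m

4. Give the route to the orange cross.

turn right 83°, forward 1.6 m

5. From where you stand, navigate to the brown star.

turn right 139°, forward 6.7 m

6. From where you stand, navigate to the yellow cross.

turn left 159°, forward 11.5 m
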